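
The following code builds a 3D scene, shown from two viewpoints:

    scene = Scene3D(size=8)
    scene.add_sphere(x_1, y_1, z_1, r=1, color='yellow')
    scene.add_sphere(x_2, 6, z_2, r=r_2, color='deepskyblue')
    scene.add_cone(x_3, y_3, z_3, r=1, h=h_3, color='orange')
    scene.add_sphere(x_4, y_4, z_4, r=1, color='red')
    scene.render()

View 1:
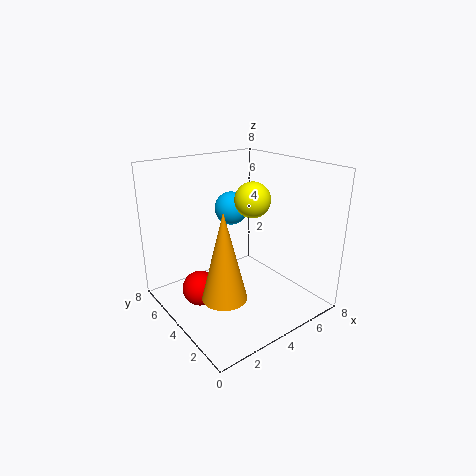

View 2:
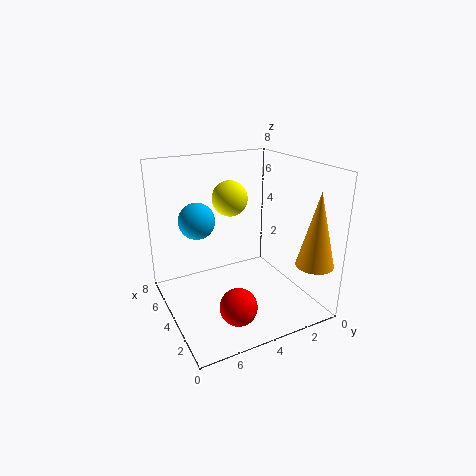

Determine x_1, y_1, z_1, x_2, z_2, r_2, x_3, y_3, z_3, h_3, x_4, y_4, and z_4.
x_1 = 5; y_1 = 4; z_1 = 6; x_2 = 5; z_2 = 5; r_2 = 1; x_3 = 1; y_3 = 1; z_3 = 3; h_3 = 4; x_4 = 2; y_4 = 5; z_4 = 1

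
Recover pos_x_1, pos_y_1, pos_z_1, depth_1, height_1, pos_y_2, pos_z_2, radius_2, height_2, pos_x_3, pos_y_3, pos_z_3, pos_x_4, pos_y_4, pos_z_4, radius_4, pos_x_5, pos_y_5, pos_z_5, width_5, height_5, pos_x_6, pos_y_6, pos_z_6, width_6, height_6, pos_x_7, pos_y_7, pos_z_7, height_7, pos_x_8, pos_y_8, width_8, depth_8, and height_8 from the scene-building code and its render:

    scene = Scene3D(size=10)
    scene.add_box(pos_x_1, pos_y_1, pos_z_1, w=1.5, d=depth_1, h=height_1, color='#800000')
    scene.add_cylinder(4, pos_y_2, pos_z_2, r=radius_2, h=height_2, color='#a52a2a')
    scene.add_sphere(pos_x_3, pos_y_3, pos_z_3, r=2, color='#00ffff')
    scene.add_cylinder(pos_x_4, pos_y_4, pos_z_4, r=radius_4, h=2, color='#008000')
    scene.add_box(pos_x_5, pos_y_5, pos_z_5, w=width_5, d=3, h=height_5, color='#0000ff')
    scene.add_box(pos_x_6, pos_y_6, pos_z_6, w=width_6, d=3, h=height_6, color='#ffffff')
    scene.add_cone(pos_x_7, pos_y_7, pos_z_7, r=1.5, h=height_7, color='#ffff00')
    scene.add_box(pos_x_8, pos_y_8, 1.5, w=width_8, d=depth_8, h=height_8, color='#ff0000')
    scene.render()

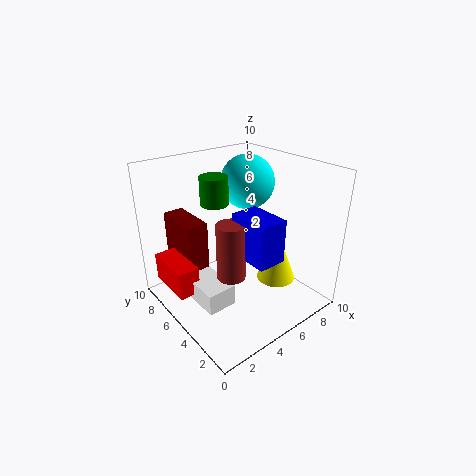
pos_x_1 = 2
pos_y_1 = 6.5
pos_z_1 = 2
depth_1 = 3.5
height_1 = 4
pos_y_2 = 4.5
pos_z_2 = 2.5
radius_2 = 1
height_2 = 4
pos_x_3 = 7.5
pos_y_3 = 7
pos_z_3 = 8
pos_x_4 = 4.5
pos_y_4 = 7
pos_z_4 = 7
radius_4 = 1
pos_x_5 = 4.5
pos_y_5 = 2
pos_z_5 = 4
width_5 = 2
height_5 = 3
pos_x_6 = 1.5
pos_y_6 = 3.5
pos_z_6 = 1
width_6 = 2
height_6 = 1.5
pos_x_7 = 8.5
pos_y_7 = 4.5
pos_z_7 = 0.5
height_7 = 4
pos_x_8 = 0.5
pos_y_8 = 5.5
width_8 = 1.5
depth_8 = 3.5
height_8 = 2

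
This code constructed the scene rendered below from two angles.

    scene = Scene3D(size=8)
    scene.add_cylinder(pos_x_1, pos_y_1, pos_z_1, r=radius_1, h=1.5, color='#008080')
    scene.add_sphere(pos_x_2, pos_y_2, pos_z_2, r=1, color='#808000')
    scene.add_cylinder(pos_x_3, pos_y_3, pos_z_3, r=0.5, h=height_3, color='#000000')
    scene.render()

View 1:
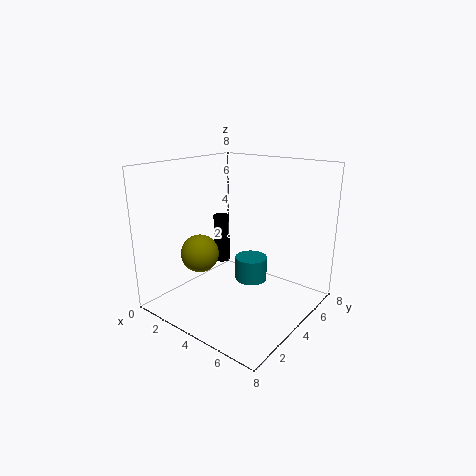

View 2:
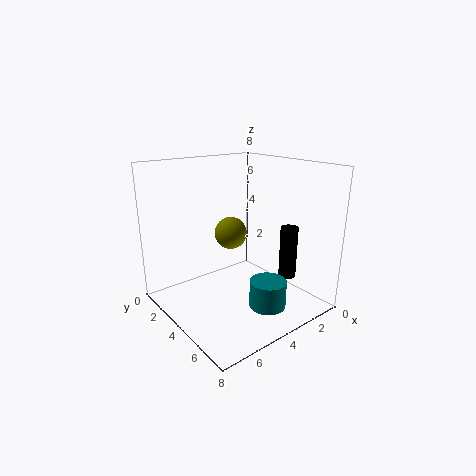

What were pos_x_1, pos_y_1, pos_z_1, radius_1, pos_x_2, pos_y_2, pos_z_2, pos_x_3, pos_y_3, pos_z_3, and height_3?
pos_x_1 = 3.5
pos_y_1 = 6
pos_z_1 = 0.5
radius_1 = 1
pos_x_2 = 3
pos_y_2 = 2
pos_z_2 = 3.5
pos_x_3 = 1.5
pos_y_3 = 5.5
pos_z_3 = 1.5
height_3 = 3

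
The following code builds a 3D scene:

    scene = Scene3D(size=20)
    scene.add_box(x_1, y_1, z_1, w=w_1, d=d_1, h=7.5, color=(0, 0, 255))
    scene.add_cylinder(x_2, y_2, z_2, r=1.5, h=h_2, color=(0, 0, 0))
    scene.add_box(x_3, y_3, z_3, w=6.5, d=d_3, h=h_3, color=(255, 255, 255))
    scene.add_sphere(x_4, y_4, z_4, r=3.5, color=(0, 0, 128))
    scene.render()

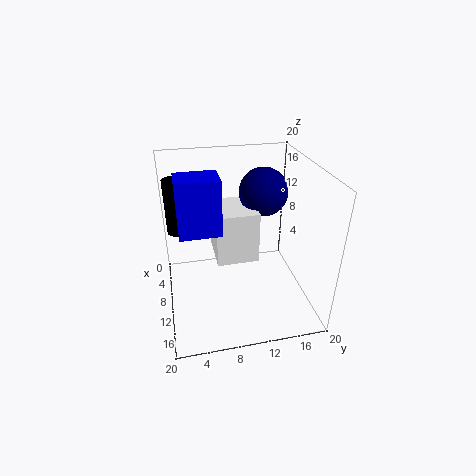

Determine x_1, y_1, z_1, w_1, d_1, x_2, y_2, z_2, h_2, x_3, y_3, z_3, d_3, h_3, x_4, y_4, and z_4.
x_1 = 8.5; y_1 = 2; z_1 = 12; w_1 = 4; d_1 = 5.5; x_2 = 5.5; y_2 = 2; z_2 = 9.5; h_2 = 8; x_3 = 4; y_3 = 7; z_3 = 6; d_3 = 6; h_3 = 7.5; x_4 = 6.5; y_4 = 14.5; z_4 = 15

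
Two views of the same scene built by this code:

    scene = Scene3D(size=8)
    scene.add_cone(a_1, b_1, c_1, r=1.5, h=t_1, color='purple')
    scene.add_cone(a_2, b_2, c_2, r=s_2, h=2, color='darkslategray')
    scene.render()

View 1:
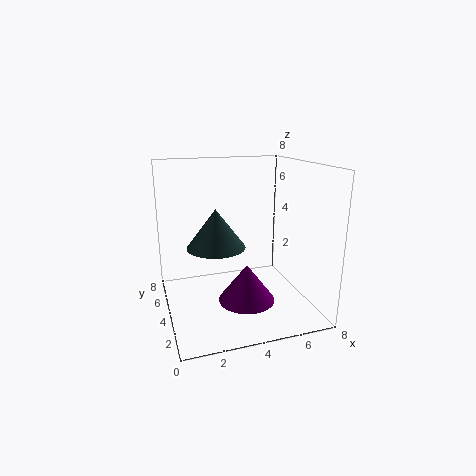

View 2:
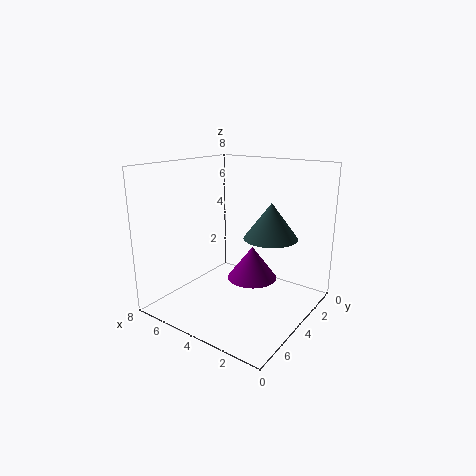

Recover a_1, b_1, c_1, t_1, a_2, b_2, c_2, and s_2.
a_1 = 4
b_1 = 2.5
c_1 = 1
t_1 = 2
a_2 = 2.5
b_2 = 3
c_2 = 4
s_2 = 1.5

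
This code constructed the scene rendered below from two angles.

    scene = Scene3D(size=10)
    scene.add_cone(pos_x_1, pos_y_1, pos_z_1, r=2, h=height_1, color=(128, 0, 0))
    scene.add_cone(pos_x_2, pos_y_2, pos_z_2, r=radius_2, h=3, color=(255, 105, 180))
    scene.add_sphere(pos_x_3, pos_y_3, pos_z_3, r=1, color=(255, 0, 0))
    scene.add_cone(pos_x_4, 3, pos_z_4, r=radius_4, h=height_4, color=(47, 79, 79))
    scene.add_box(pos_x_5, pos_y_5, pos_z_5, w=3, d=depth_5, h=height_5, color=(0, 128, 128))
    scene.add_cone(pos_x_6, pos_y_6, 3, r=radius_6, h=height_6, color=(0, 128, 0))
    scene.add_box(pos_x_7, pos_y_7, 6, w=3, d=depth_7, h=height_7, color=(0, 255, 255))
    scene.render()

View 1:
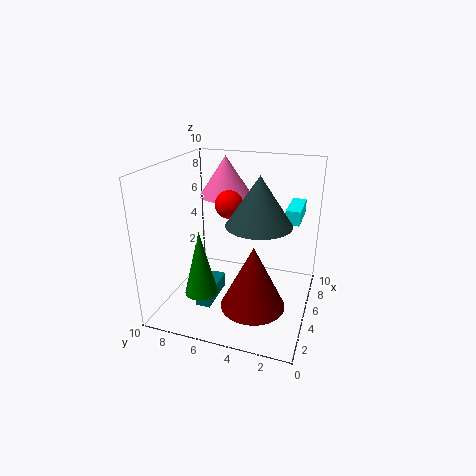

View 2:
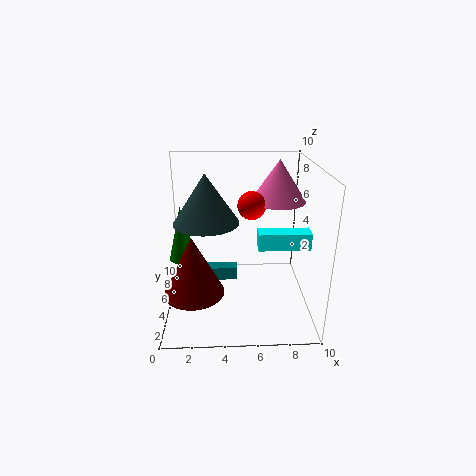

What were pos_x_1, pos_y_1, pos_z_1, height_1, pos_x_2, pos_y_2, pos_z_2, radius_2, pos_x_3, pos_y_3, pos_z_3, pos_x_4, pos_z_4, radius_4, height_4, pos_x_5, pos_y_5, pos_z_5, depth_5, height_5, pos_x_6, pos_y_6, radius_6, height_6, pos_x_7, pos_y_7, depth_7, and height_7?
pos_x_1 = 2
pos_y_1 = 3
pos_z_1 = 2
height_1 = 4
pos_x_2 = 8
pos_y_2 = 7
pos_z_2 = 7
radius_2 = 2
pos_x_3 = 6
pos_y_3 = 6
pos_z_3 = 7
pos_x_4 = 3
pos_z_4 = 7
radius_4 = 2
height_4 = 3
pos_x_5 = 2
pos_y_5 = 6
pos_z_5 = 1
depth_5 = 1
height_5 = 1
pos_x_6 = 1
pos_y_6 = 6
radius_6 = 1
height_6 = 4
pos_x_7 = 6
pos_y_7 = 1
depth_7 = 1
height_7 = 1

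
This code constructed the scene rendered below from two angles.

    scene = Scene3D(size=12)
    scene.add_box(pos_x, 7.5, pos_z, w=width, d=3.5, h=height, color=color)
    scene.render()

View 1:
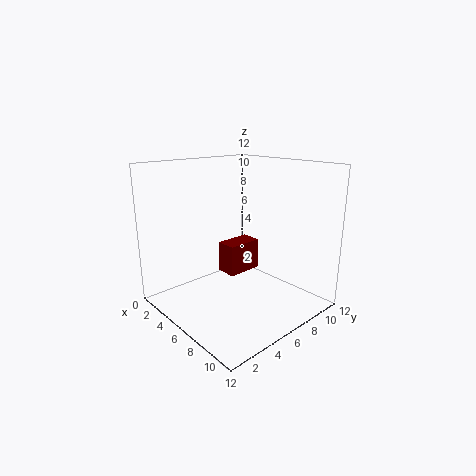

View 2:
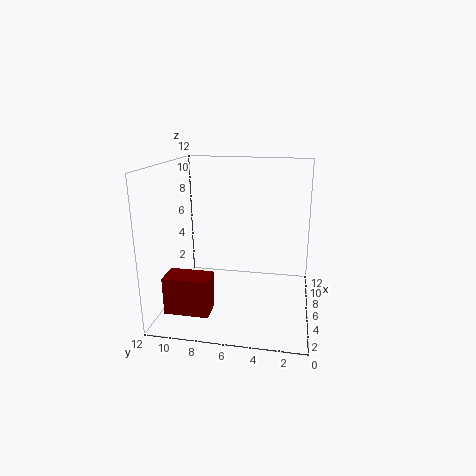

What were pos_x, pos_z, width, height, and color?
pos_x = 1.5, pos_z = 1, width = 2, height = 3, color = 'maroon'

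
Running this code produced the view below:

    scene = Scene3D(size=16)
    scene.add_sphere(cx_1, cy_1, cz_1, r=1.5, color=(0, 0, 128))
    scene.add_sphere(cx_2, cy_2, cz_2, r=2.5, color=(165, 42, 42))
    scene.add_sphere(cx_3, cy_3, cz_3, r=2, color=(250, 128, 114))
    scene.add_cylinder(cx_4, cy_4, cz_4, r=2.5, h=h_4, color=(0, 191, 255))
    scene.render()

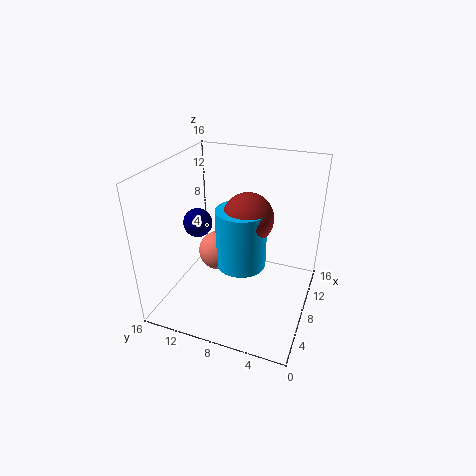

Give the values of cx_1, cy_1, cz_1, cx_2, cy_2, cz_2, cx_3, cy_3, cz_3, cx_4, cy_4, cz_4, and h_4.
cx_1 = 5.5, cy_1 = 11.5, cz_1 = 10.5, cx_2 = 5.5, cy_2 = 6, cz_2 = 12, cx_3 = 5, cy_3 = 9, cz_3 = 8, cx_4 = 5, cy_4 = 6.5, cz_4 = 7, h_4 = 6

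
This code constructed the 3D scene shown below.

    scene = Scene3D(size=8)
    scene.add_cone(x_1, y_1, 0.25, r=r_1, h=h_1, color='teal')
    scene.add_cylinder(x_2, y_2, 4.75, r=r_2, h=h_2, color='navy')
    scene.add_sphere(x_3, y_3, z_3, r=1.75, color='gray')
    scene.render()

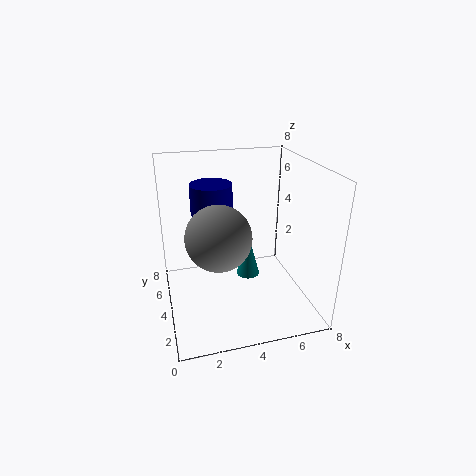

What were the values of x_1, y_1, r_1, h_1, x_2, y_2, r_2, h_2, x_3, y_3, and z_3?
x_1 = 5.25
y_1 = 6
r_1 = 0.75
h_1 = 2.75
x_2 = 3
y_2 = 6.25
r_2 = 1.25
h_2 = 1.75
x_3 = 2.75
y_3 = 3.25
z_3 = 4.5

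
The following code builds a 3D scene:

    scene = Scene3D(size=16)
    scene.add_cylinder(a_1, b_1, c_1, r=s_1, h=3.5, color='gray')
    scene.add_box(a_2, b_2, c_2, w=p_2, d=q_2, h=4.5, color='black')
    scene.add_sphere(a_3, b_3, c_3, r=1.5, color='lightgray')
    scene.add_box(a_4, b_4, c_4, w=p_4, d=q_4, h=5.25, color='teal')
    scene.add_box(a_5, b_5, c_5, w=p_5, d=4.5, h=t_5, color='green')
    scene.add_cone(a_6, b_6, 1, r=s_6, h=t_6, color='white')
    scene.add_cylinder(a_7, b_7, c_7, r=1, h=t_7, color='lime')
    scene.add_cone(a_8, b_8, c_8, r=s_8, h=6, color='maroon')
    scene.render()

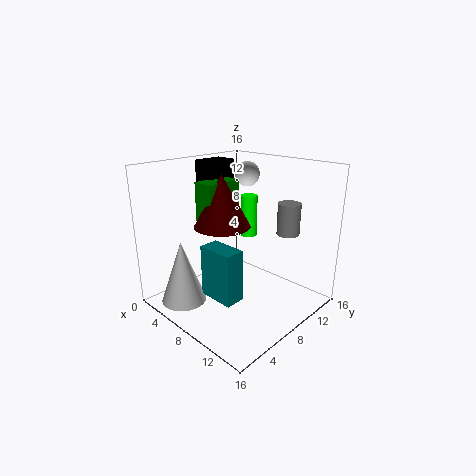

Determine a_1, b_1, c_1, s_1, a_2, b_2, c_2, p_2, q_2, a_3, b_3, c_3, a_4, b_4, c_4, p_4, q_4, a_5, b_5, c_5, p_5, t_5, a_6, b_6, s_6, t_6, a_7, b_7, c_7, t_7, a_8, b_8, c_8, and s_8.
a_1 = 12, b_1 = 11.75, c_1 = 8.5, s_1 = 1.25, a_2 = 0.75, b_2 = 8.25, c_2 = 11.25, p_2 = 2.75, q_2 = 3.75, a_3 = 4.75, b_3 = 13, c_3 = 14, a_4 = 8.5, b_4 = 2.25, c_4 = 3.75, p_4 = 3.75, q_4 = 2, a_5 = 3, b_5 = 6.25, c_5 = 8.75, p_5 = 2.5, t_5 = 5, a_6 = 4.5, b_6 = 2.75, s_6 = 2.5, t_6 = 7, a_7 = 6, b_7 = 12, c_7 = 6.75, t_7 = 5, a_8 = 5.5, b_8 = 8, c_8 = 8.75, s_8 = 3.25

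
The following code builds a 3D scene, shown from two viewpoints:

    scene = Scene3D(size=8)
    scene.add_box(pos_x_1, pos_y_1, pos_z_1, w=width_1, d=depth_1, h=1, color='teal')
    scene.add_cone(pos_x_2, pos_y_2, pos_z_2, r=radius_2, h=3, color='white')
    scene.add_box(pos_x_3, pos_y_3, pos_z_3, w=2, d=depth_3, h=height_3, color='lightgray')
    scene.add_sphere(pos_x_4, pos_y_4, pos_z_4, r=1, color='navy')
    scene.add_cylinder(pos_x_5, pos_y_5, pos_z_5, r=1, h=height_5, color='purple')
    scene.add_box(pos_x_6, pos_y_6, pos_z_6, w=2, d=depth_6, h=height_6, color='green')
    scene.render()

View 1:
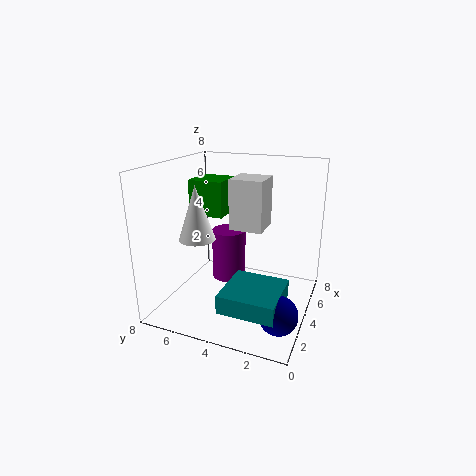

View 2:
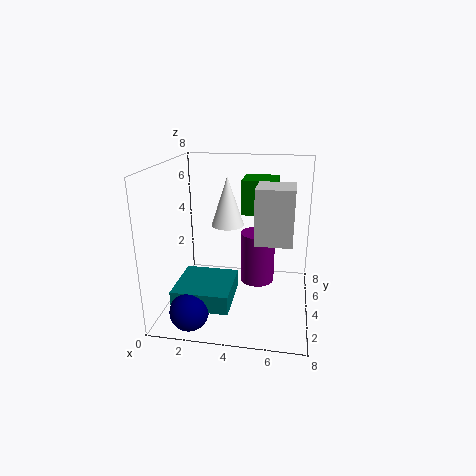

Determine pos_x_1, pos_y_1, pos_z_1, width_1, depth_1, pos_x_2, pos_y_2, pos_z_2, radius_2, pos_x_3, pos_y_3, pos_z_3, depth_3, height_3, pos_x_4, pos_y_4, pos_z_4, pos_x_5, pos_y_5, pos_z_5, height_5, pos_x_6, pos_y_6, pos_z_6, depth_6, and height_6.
pos_x_1 = 1; pos_y_1 = 1; pos_z_1 = 1; width_1 = 3; depth_1 = 3; pos_x_2 = 3; pos_y_2 = 6; pos_z_2 = 4; radius_2 = 1; pos_x_3 = 5; pos_y_3 = 3; pos_z_3 = 4; depth_3 = 2; height_3 = 3; pos_x_4 = 2; pos_y_4 = 1; pos_z_4 = 1; pos_x_5 = 5; pos_y_5 = 5; pos_z_5 = 1; height_5 = 3; pos_x_6 = 4; pos_y_6 = 5; pos_z_6 = 5; depth_6 = 2; height_6 = 2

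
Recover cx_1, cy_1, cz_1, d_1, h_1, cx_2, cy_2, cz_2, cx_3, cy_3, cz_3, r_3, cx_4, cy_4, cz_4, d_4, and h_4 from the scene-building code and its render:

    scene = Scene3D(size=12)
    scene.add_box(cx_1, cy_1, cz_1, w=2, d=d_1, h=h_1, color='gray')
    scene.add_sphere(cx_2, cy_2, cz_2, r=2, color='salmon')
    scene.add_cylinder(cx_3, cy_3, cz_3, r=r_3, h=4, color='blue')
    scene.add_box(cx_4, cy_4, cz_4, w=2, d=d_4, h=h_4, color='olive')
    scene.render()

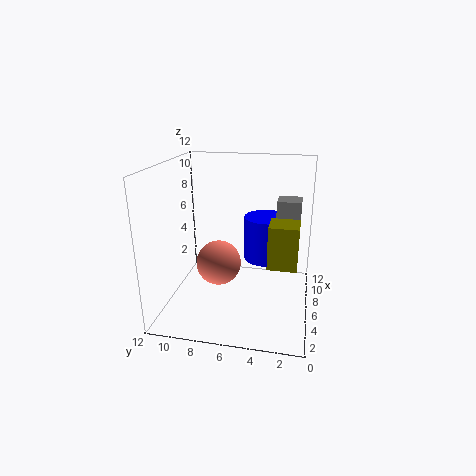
cx_1 = 7, cy_1 = 1, cz_1 = 5, d_1 = 2, h_1 = 4, cx_2 = 7, cy_2 = 8, cz_2 = 3, cx_3 = 9, cy_3 = 4, cz_3 = 3, r_3 = 2, cx_4 = 1, cy_4 = 1, cz_4 = 6, d_4 = 2, h_4 = 3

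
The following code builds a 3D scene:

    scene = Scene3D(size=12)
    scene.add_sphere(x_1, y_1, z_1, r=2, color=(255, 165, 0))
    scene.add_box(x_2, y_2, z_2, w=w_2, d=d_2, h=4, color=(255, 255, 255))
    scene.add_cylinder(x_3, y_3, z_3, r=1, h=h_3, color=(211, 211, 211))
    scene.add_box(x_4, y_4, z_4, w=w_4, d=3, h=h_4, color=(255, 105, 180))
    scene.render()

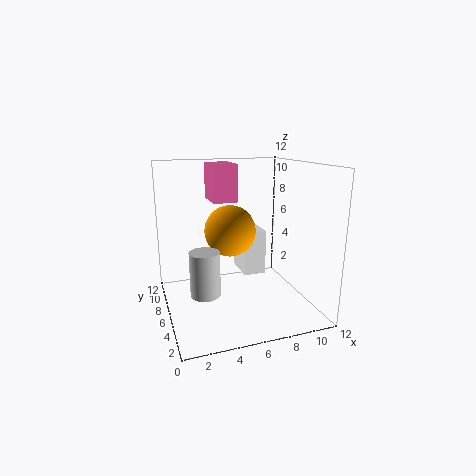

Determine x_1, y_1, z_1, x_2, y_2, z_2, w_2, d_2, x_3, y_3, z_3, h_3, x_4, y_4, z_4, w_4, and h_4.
x_1 = 5
y_1 = 5
z_1 = 7
x_2 = 7
y_2 = 7
z_2 = 2
w_2 = 2
d_2 = 3
x_3 = 2
y_3 = 1
z_3 = 4
h_3 = 3
x_4 = 4
y_4 = 6
z_4 = 9
w_4 = 2
h_4 = 3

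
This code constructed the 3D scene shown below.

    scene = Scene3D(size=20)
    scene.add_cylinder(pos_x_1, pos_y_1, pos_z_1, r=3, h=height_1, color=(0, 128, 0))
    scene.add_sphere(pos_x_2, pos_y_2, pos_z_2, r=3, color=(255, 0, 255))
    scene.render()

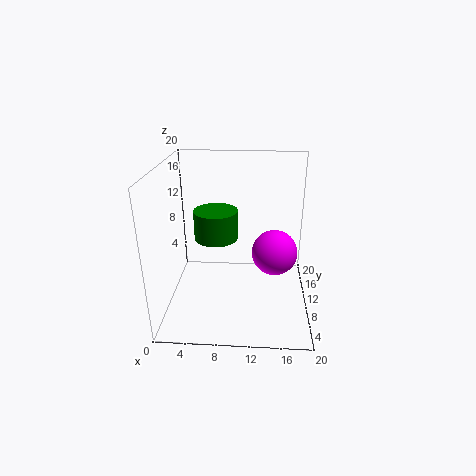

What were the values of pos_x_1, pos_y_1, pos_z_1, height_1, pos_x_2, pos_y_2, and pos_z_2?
pos_x_1 = 7, pos_y_1 = 10, pos_z_1 = 10, height_1 = 4, pos_x_2 = 15, pos_y_2 = 8, pos_z_2 = 9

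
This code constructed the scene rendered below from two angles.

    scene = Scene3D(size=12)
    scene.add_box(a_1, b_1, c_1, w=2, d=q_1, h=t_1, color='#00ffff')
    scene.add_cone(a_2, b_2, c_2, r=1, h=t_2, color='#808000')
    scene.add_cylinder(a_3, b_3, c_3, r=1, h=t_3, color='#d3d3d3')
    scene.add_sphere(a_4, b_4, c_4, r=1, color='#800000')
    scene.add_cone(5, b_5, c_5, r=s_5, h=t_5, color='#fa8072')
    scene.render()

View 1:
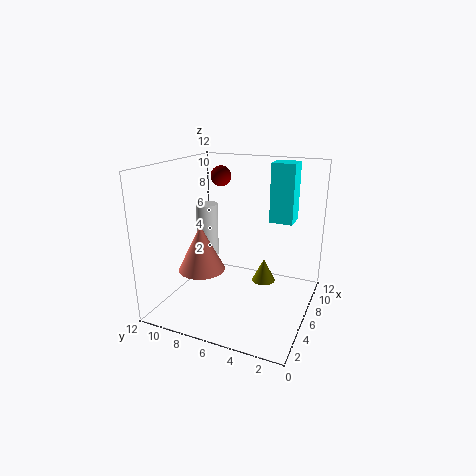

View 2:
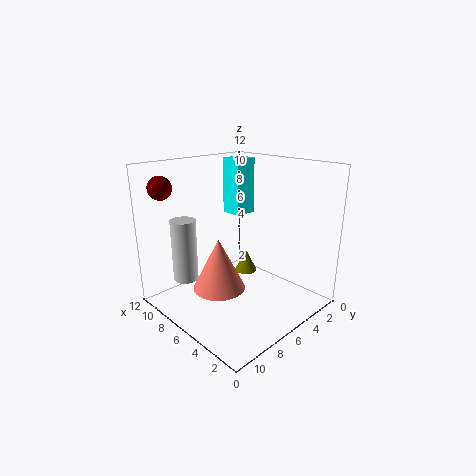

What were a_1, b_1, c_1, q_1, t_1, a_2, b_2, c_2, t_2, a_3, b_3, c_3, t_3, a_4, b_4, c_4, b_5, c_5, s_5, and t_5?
a_1 = 8; b_1 = 2; c_1 = 7; q_1 = 2; t_1 = 5; a_2 = 7; b_2 = 4; c_2 = 2; t_2 = 2; a_3 = 8; b_3 = 10; c_3 = 3; t_3 = 5; a_4 = 11; b_4 = 10; c_4 = 10; b_5 = 9; c_5 = 3; s_5 = 2; t_5 = 4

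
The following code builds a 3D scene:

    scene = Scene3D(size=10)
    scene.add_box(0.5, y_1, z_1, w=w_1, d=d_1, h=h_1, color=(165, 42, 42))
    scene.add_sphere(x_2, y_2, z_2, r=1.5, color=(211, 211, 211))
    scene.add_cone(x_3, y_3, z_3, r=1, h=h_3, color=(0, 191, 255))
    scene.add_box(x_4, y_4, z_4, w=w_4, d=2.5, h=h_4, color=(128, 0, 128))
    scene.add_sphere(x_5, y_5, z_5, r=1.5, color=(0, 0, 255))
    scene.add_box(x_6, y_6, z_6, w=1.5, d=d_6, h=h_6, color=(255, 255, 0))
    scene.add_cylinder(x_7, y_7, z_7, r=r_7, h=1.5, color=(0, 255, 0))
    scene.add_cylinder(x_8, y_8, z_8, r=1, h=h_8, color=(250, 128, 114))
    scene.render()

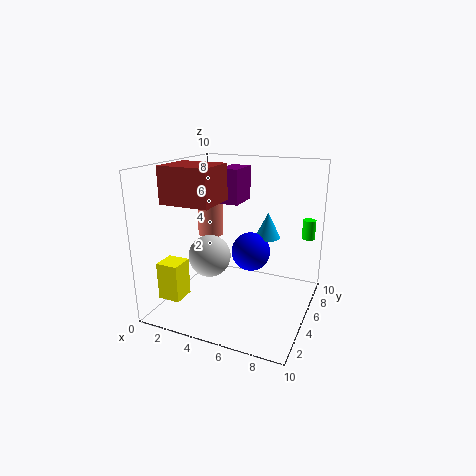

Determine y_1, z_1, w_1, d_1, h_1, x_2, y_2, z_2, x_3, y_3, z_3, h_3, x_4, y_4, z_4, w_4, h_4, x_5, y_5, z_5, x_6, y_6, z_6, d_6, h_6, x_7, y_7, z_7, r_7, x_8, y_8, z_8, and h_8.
y_1 = 2.5
z_1 = 7.5
w_1 = 3.5
d_1 = 3
h_1 = 2.5
x_2 = 3
y_2 = 4.5
z_2 = 3.5
x_3 = 6
y_3 = 8.5
z_3 = 4
h_3 = 2
x_4 = 3
y_4 = 6
z_4 = 7
w_4 = 1.5
h_4 = 2.5
x_5 = 5
y_5 = 7.5
z_5 = 3
x_6 = 1
y_6 = 1
z_6 = 1.5
d_6 = 1.5
h_6 = 2.5
x_7 = 9
y_7 = 9.5
z_7 = 4
r_7 = 0.5
x_8 = 1.5
y_8 = 7.5
z_8 = 4
h_8 = 3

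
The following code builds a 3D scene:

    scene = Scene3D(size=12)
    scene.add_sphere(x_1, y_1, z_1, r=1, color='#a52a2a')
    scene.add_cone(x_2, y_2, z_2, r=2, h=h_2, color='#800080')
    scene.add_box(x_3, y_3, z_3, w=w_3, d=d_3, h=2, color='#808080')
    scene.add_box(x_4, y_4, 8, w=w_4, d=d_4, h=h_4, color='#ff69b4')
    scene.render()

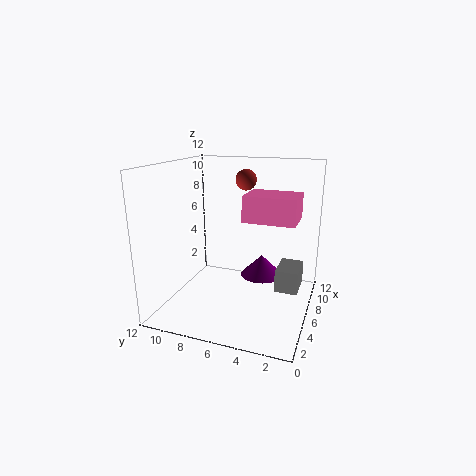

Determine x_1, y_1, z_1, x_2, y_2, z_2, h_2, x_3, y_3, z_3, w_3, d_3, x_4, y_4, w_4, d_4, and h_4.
x_1 = 11
y_1 = 7
z_1 = 10
x_2 = 10
y_2 = 5
z_2 = 1
h_2 = 2
x_3 = 7
y_3 = 1
z_3 = 1
w_3 = 3
d_3 = 2
x_4 = 4
y_4 = 1
w_4 = 3
d_4 = 4
h_4 = 2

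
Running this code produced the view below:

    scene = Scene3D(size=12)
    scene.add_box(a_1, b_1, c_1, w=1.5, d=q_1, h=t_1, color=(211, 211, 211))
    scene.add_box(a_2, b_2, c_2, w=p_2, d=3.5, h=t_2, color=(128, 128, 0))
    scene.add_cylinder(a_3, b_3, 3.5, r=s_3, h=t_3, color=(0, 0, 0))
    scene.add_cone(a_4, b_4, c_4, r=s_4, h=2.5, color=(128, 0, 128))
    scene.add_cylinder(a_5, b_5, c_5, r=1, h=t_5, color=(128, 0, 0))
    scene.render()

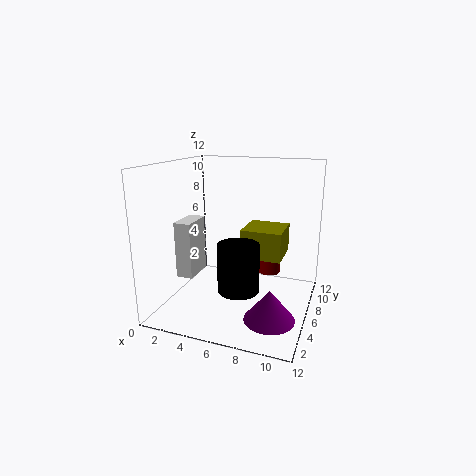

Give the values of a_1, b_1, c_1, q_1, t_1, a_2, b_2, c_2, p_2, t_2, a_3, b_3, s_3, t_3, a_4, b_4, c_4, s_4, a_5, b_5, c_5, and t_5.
a_1 = 0.5
b_1 = 5
c_1 = 2
q_1 = 3
t_1 = 5
a_2 = 6
b_2 = 6.5
c_2 = 4
p_2 = 3.5
t_2 = 2.5
a_3 = 7.5
b_3 = 2
s_3 = 1.5
t_3 = 3.5
a_4 = 9.5
b_4 = 3.5
c_4 = 0.5
s_4 = 2
a_5 = 8
b_5 = 9
c_5 = 2
t_5 = 2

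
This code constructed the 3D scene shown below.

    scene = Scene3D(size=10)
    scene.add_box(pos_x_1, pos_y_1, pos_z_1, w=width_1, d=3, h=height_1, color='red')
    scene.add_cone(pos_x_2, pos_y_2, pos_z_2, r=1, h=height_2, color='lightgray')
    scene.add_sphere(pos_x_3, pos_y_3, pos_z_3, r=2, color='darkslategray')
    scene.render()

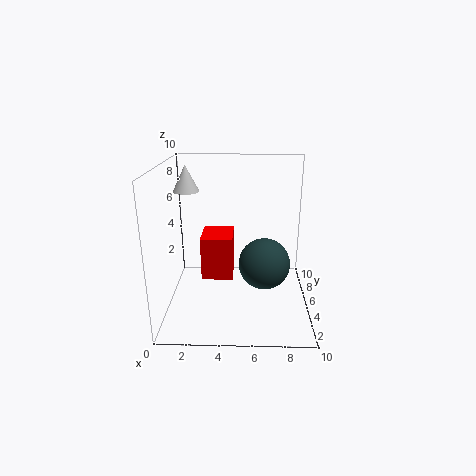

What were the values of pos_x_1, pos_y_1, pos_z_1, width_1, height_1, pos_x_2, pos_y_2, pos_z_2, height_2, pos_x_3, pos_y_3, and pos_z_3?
pos_x_1 = 2; pos_y_1 = 7; pos_z_1 = 0.5; width_1 = 2.5; height_1 = 3.5; pos_x_2 = 1; pos_y_2 = 8; pos_z_2 = 7.5; height_2 = 2; pos_x_3 = 7; pos_y_3 = 7; pos_z_3 = 2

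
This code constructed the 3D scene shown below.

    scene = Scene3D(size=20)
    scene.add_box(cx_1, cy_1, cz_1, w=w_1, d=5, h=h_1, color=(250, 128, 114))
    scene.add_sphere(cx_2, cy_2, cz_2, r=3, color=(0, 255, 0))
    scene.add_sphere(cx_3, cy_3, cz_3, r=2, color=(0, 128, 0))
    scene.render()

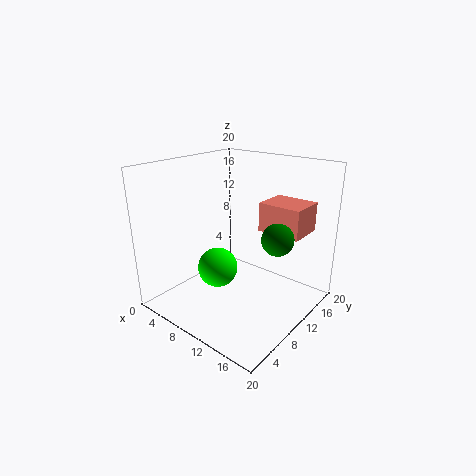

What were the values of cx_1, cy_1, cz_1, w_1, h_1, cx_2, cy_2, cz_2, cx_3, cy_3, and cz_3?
cx_1 = 12; cy_1 = 12; cz_1 = 11; w_1 = 6; h_1 = 4; cx_2 = 6; cy_2 = 10; cz_2 = 4; cx_3 = 17; cy_3 = 9; cz_3 = 12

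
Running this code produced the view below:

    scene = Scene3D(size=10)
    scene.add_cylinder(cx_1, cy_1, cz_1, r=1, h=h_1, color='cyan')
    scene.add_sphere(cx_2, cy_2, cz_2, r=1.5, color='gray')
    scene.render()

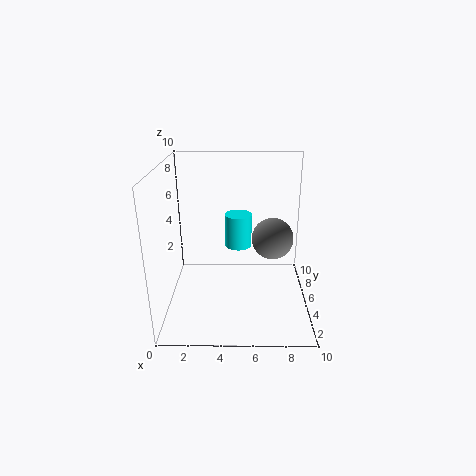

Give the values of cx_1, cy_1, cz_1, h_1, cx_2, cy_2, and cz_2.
cx_1 = 5
cy_1 = 7
cz_1 = 3.5
h_1 = 2.5
cx_2 = 7.5
cy_2 = 6
cz_2 = 4.5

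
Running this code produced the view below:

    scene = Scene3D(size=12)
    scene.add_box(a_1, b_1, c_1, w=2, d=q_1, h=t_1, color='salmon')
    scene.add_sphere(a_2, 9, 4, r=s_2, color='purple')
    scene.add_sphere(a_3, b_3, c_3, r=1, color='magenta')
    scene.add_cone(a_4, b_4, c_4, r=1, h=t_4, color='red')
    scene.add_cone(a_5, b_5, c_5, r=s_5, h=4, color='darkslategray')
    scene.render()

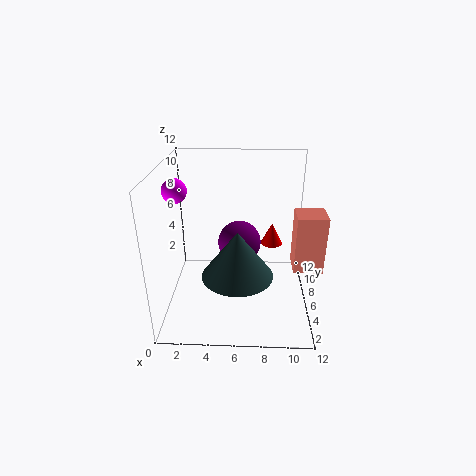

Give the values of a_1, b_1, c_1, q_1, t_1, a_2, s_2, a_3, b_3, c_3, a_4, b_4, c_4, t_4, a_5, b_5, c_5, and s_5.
a_1 = 10
b_1 = 1
c_1 = 6
q_1 = 2
t_1 = 4
a_2 = 6
s_2 = 2
a_3 = 1
b_3 = 6
c_3 = 10
a_4 = 9
b_4 = 9
c_4 = 4
t_4 = 2
a_5 = 6
b_5 = 5
c_5 = 3
s_5 = 3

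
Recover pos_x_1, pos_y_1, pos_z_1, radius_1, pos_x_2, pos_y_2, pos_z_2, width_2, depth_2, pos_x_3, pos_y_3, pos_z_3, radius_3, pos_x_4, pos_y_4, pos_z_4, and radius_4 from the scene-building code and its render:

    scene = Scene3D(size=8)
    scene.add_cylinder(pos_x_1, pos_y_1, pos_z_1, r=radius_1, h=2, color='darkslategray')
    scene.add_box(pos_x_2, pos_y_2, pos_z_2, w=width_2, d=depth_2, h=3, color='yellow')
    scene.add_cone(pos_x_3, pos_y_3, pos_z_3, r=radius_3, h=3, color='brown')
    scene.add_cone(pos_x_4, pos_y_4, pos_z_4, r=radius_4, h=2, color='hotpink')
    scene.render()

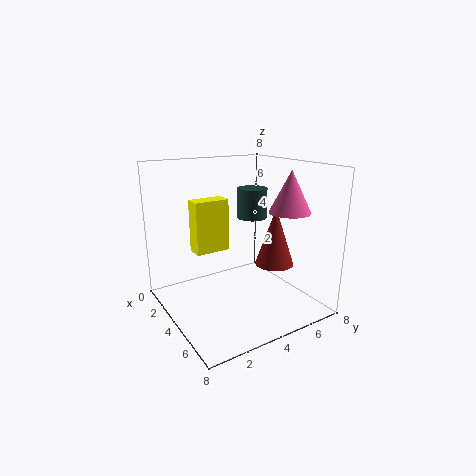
pos_x_1 = 1; pos_y_1 = 7; pos_z_1 = 4; radius_1 = 1; pos_x_2 = 2; pos_y_2 = 2; pos_z_2 = 3; width_2 = 1; depth_2 = 2; pos_x_3 = 6; pos_y_3 = 5; pos_z_3 = 3; radius_3 = 1; pos_x_4 = 7; pos_y_4 = 5; pos_z_4 = 6; radius_4 = 1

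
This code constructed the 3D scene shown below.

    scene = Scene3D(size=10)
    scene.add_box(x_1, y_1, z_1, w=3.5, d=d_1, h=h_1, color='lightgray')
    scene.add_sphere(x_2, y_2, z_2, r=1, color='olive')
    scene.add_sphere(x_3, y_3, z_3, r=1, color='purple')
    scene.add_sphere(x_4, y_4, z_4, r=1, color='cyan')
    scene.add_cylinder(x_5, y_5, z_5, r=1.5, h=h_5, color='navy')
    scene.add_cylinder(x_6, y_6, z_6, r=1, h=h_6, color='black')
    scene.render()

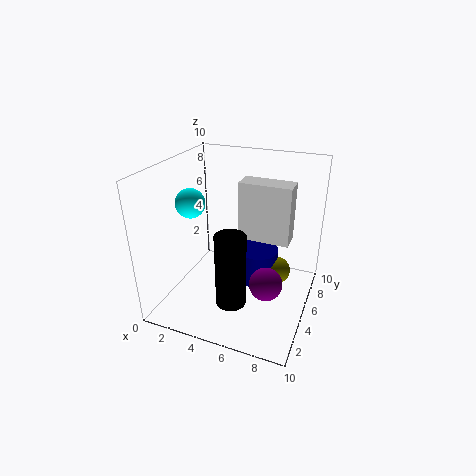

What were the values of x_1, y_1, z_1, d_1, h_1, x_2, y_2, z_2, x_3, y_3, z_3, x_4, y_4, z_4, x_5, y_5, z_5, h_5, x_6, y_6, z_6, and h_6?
x_1 = 5
y_1 = 5
z_1 = 5
d_1 = 1.5
h_1 = 4
x_2 = 7.5
y_2 = 6.5
z_2 = 2
x_3 = 8
y_3 = 2
z_3 = 4
x_4 = 2
y_4 = 4
z_4 = 7.5
x_5 = 6
y_5 = 6.5
z_5 = 1
h_5 = 2.5
x_6 = 5.5
y_6 = 2.5
z_6 = 1.5
h_6 = 5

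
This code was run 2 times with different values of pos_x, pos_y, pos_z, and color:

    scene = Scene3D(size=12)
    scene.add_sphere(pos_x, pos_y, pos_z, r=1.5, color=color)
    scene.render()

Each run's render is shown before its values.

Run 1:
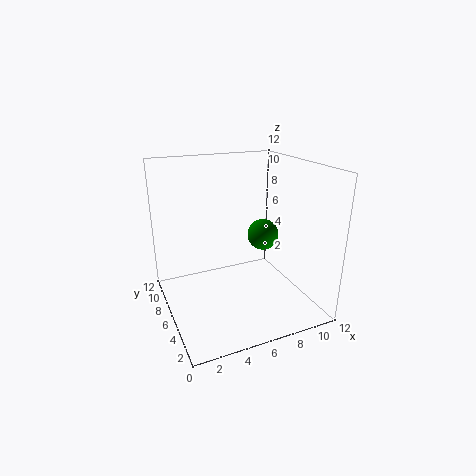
pos_x = 10; pos_y = 9; pos_z = 4.5; color = 'green'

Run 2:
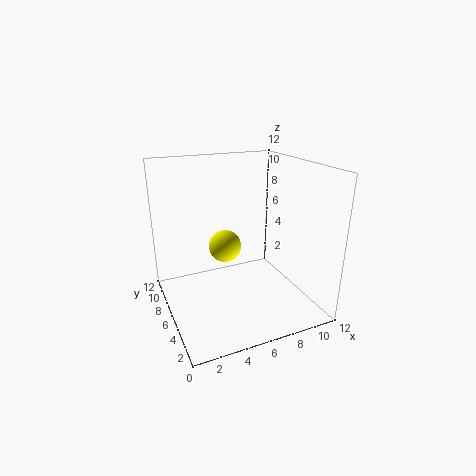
pos_x = 6; pos_y = 9; pos_z = 4; color = 'yellow'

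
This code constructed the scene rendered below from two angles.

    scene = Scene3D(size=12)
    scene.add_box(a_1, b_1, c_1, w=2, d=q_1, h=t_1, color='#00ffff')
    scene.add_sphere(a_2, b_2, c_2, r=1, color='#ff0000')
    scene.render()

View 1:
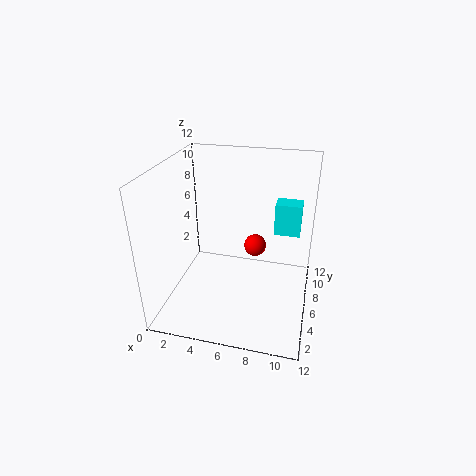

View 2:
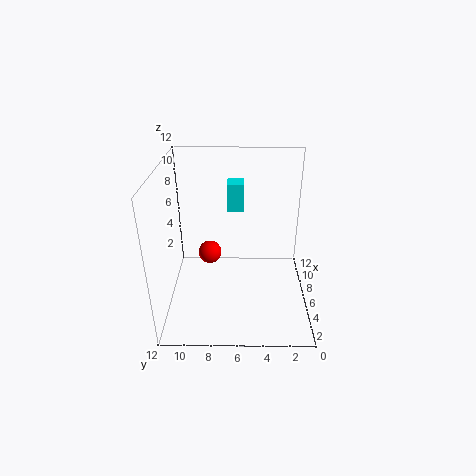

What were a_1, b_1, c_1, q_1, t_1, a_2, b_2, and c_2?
a_1 = 9, b_1 = 5.5, c_1 = 7, q_1 = 1.5, t_1 = 2.5, a_2 = 7, b_2 = 8.5, c_2 = 4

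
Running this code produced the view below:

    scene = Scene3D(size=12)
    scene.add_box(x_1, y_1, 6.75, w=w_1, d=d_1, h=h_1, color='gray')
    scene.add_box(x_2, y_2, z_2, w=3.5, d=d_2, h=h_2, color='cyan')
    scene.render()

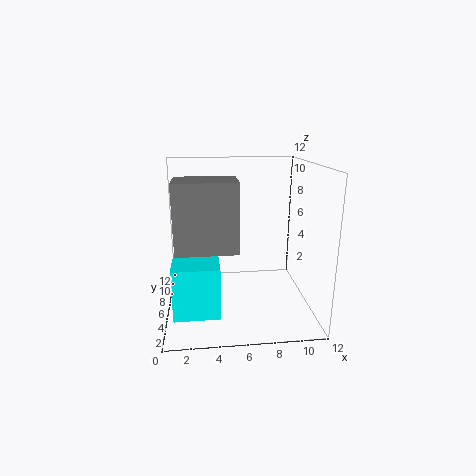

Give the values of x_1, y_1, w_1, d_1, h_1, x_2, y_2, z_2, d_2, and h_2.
x_1 = 1.25, y_1 = 0.5, w_1 = 4.25, d_1 = 3, h_1 = 4.75, x_2 = 0.75, y_2 = 1.5, z_2 = 1.25, d_2 = 4, h_2 = 4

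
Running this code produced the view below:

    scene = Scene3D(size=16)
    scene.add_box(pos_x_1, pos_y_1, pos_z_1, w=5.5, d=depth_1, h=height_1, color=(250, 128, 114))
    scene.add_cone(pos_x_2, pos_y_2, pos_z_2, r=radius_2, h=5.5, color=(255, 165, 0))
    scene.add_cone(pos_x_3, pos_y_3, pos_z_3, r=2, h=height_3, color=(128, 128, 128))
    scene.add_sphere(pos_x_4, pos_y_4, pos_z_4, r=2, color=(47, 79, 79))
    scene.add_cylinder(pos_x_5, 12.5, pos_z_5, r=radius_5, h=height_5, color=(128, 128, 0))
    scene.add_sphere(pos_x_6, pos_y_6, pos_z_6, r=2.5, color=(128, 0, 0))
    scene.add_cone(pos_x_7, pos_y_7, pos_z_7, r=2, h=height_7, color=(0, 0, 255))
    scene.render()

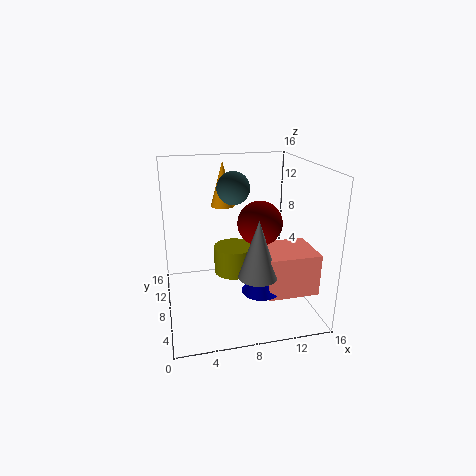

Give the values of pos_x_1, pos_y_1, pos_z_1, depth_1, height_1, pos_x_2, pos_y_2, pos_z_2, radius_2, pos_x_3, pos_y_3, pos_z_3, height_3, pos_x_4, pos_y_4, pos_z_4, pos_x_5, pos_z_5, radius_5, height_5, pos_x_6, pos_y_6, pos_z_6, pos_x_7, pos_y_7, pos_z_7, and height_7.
pos_x_1 = 10; pos_y_1 = 2.5; pos_z_1 = 3; depth_1 = 5; height_1 = 4.5; pos_x_2 = 7.5; pos_y_2 = 14; pos_z_2 = 10; radius_2 = 1.5; pos_x_3 = 9; pos_y_3 = 3.5; pos_z_3 = 5.5; height_3 = 6; pos_x_4 = 8.5; pos_y_4 = 12.5; pos_z_4 = 12.5; pos_x_5 = 8.5; pos_z_5 = 1.5; radius_5 = 2.5; height_5 = 3.5; pos_x_6 = 10.5; pos_y_6 = 8; pos_z_6 = 9.5; pos_x_7 = 9.5; pos_y_7 = 4; pos_z_7 = 3.5; height_7 = 2.5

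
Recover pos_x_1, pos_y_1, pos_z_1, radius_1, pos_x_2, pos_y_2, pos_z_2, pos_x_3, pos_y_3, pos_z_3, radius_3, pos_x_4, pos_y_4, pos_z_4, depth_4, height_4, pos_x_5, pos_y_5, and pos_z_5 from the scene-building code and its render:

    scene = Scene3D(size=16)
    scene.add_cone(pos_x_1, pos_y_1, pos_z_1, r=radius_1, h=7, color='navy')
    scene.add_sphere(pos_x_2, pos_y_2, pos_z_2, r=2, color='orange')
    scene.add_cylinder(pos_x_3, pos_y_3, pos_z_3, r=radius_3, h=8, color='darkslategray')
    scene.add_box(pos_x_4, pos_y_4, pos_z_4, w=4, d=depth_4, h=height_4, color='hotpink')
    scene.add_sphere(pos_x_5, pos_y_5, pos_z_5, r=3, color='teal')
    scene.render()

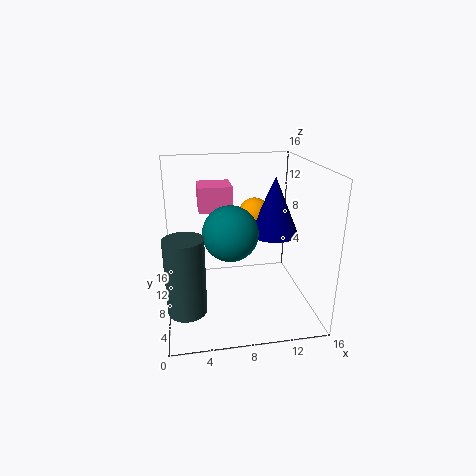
pos_x_1 = 13
pos_y_1 = 11
pos_z_1 = 7
radius_1 = 3
pos_x_2 = 11
pos_y_2 = 13
pos_z_2 = 9
pos_x_3 = 2
pos_y_3 = 4
pos_z_3 = 2
radius_3 = 2
pos_x_4 = 4
pos_y_4 = 11
pos_z_4 = 10
depth_4 = 4
height_4 = 3
pos_x_5 = 7
pos_y_5 = 7
pos_z_5 = 9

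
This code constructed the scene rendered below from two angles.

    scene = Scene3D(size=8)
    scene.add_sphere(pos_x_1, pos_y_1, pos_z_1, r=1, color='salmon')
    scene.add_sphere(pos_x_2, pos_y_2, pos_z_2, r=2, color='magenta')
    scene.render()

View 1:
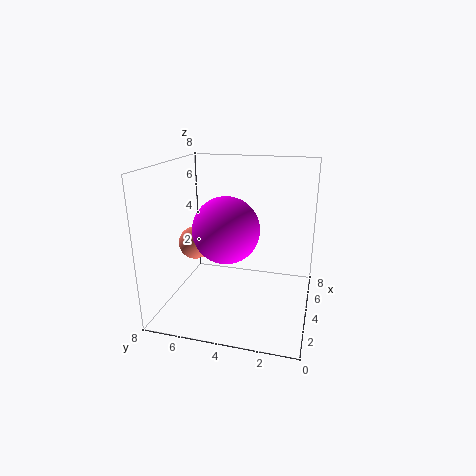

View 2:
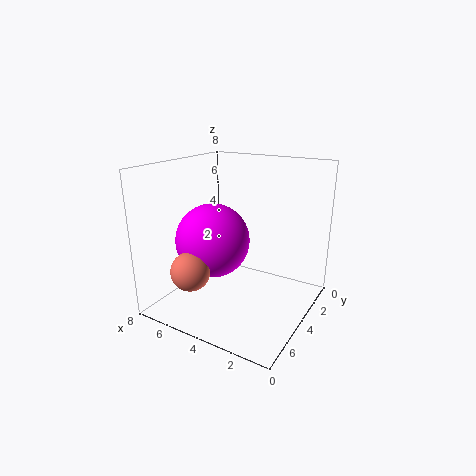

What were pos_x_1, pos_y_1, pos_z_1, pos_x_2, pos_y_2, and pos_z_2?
pos_x_1 = 5, pos_y_1 = 7, pos_z_1 = 3, pos_x_2 = 5, pos_y_2 = 5, pos_z_2 = 4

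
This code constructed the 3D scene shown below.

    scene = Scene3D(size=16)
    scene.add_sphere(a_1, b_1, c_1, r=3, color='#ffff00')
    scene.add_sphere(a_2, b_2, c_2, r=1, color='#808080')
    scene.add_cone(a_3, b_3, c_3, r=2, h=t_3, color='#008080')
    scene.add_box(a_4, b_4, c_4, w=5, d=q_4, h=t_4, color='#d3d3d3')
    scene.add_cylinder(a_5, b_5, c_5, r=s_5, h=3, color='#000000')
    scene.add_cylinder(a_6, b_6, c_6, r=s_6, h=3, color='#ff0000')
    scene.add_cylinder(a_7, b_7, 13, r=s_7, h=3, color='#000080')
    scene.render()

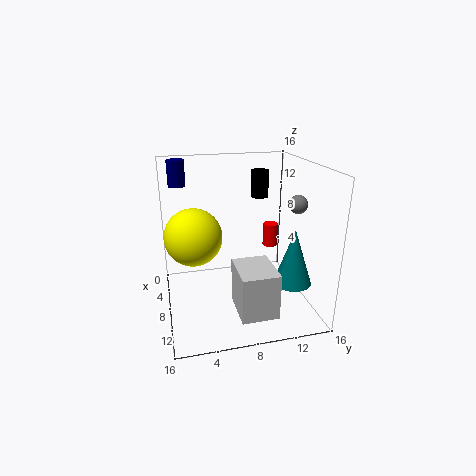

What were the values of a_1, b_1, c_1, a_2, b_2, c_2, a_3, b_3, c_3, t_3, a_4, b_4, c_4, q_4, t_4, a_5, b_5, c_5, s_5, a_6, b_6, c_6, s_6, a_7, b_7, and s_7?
a_1 = 9
b_1 = 3
c_1 = 9
a_2 = 10
b_2 = 14
c_2 = 12
a_3 = 12
b_3 = 13
c_3 = 4
t_3 = 6
a_4 = 9
b_4 = 7
c_4 = 1
q_4 = 4
t_4 = 5
a_5 = 6
b_5 = 11
c_5 = 12
s_5 = 1
a_6 = 2
b_6 = 14
c_6 = 4
s_6 = 1
a_7 = 3
b_7 = 2
s_7 = 1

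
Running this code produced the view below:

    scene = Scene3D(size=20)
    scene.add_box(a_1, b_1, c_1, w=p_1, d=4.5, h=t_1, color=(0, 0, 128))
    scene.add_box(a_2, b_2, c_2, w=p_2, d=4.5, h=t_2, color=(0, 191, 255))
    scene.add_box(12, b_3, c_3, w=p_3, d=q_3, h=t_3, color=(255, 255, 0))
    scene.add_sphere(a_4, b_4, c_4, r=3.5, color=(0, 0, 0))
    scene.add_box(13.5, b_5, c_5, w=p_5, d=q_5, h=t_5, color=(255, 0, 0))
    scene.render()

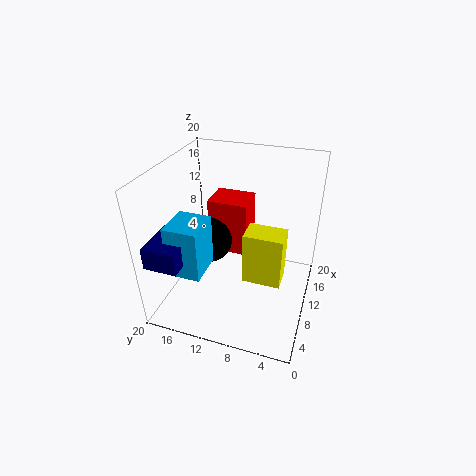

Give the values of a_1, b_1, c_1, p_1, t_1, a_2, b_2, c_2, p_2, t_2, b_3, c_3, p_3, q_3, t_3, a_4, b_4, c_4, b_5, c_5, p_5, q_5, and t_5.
a_1 = 1
b_1 = 15
c_1 = 9
p_1 = 6
t_1 = 3
a_2 = 3
b_2 = 13
c_2 = 7
p_2 = 5
t_2 = 7
b_3 = 4
c_3 = 0.5
p_3 = 4
q_3 = 6
t_3 = 8.5
a_4 = 12.5
b_4 = 15.5
c_4 = 7
b_5 = 10
c_5 = 4.5
p_5 = 5
q_5 = 6
t_5 = 8.5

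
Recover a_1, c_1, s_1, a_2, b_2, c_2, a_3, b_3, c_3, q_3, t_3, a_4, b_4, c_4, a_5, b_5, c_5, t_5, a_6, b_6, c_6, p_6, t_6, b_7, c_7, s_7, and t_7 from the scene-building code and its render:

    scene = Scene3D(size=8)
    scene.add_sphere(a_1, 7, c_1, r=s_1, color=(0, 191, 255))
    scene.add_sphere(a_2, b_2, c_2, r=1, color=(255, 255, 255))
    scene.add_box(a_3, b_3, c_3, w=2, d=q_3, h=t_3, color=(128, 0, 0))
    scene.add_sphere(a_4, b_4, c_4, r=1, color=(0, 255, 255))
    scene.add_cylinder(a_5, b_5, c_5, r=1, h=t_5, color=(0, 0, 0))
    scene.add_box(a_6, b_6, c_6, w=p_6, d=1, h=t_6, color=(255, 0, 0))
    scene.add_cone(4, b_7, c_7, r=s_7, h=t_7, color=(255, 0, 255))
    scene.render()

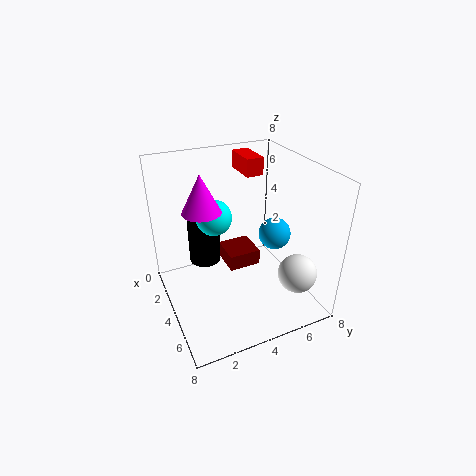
a_1 = 3; c_1 = 3; s_1 = 1; a_2 = 7; b_2 = 6; c_2 = 3; a_3 = 1; b_3 = 4; c_3 = 1; q_3 = 2; t_3 = 1; a_4 = 3; b_4 = 3; c_4 = 5; a_5 = 1; b_5 = 3; c_5 = 1; t_5 = 3; a_6 = 1; b_6 = 5; c_6 = 7; p_6 = 2; t_6 = 1; b_7 = 2; c_7 = 6; s_7 = 1; t_7 = 2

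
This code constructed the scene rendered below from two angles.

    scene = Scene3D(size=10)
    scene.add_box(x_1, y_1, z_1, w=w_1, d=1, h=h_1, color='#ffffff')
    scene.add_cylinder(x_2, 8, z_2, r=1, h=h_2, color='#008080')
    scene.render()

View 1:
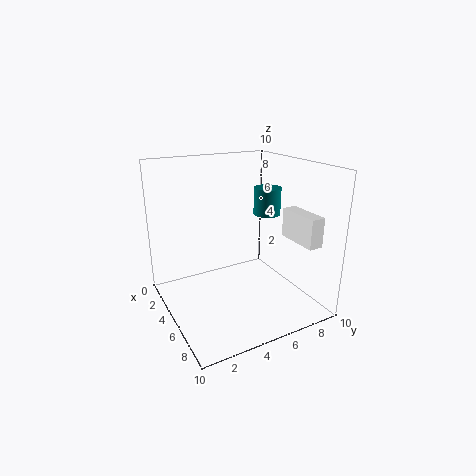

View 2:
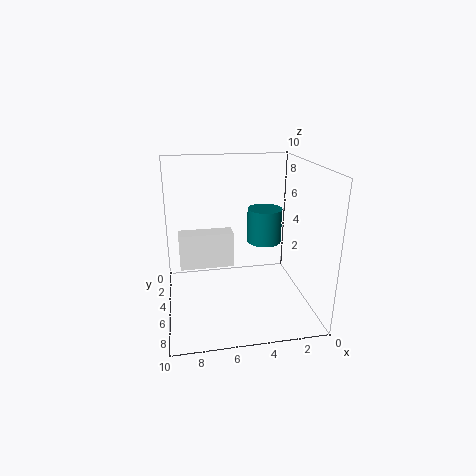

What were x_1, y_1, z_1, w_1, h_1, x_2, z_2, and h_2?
x_1 = 6; y_1 = 8; z_1 = 5; w_1 = 3; h_1 = 2; x_2 = 4; z_2 = 6; h_2 = 2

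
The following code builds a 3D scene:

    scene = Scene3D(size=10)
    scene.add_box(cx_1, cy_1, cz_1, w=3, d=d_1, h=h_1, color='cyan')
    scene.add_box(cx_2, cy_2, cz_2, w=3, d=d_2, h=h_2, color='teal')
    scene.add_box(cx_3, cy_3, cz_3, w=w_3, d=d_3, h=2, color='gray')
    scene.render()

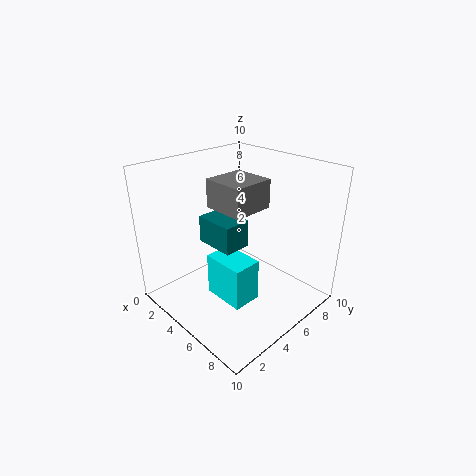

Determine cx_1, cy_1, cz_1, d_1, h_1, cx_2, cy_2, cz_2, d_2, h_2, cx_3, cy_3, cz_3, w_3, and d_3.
cx_1 = 4, cy_1 = 3, cz_1 = 1, d_1 = 2, h_1 = 3, cx_2 = 2, cy_2 = 4, cz_2 = 4, d_2 = 2, h_2 = 2, cx_3 = 3, cy_3 = 4, cz_3 = 7, w_3 = 3, d_3 = 3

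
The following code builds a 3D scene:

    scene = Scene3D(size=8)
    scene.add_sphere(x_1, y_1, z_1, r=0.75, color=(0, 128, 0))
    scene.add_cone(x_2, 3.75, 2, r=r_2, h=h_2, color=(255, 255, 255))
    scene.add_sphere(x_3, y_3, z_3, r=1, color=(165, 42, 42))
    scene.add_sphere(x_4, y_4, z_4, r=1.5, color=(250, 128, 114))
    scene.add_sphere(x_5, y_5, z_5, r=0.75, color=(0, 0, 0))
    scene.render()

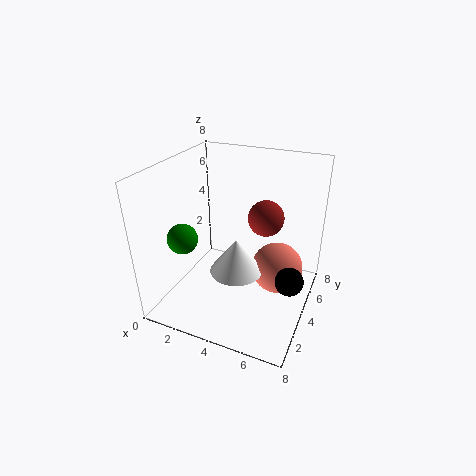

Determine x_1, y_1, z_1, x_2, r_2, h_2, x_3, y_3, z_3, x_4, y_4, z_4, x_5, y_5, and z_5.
x_1 = 2.25
y_1 = 1.25
z_1 = 5
x_2 = 4
r_2 = 1.5
h_2 = 2
x_3 = 5.25
y_3 = 5
z_3 = 5
x_4 = 6
y_4 = 5.25
z_4 = 1.75
x_5 = 7.25
y_5 = 3.25
z_5 = 2.5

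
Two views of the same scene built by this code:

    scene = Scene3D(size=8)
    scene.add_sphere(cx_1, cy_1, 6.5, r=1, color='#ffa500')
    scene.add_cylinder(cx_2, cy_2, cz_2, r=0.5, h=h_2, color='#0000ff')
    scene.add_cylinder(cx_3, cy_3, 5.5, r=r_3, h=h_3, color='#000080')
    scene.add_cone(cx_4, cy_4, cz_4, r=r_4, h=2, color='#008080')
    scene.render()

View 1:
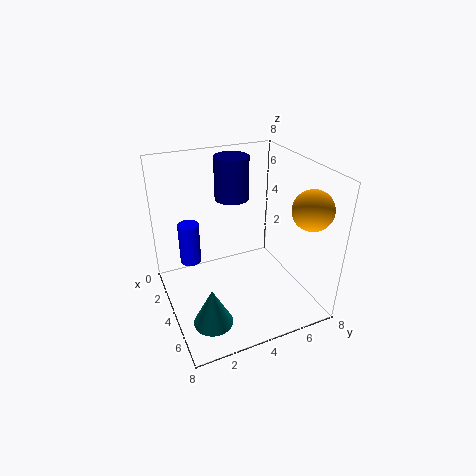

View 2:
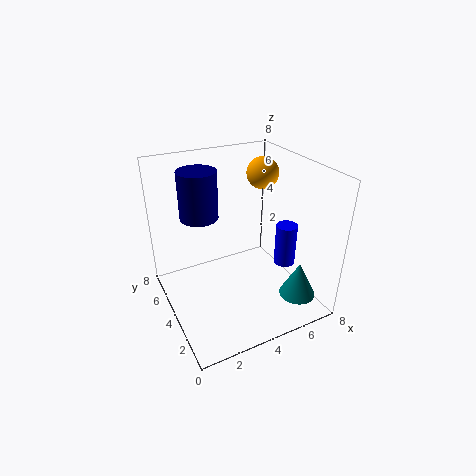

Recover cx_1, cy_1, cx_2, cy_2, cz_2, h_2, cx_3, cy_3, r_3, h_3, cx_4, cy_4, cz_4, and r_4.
cx_1 = 7; cy_1 = 6.5; cx_2 = 5; cy_2 = 1; cz_2 = 4; h_2 = 2; cx_3 = 2; cy_3 = 4.5; r_3 = 1; h_3 = 2.5; cx_4 = 6.5; cy_4 = 1.5; cz_4 = 1; r_4 = 1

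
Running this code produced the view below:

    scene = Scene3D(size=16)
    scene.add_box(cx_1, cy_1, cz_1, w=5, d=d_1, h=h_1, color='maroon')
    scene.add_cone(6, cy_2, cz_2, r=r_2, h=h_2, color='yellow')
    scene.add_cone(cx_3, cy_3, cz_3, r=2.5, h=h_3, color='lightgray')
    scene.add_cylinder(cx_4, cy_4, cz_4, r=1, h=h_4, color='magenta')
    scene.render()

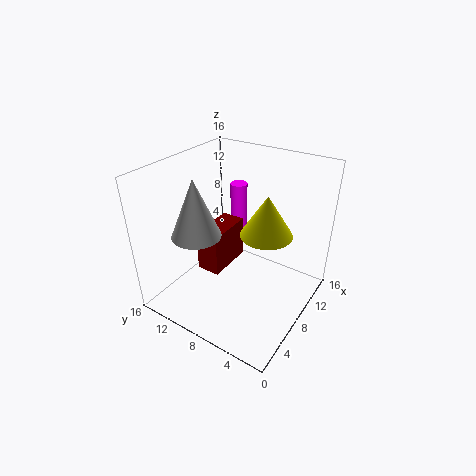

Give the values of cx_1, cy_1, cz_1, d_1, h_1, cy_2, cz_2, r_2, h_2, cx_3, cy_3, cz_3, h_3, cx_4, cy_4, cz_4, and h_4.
cx_1 = 4
cy_1 = 8
cz_1 = 5.5
d_1 = 2.5
h_1 = 4.5
cy_2 = 3.5
cz_2 = 11
r_2 = 2.5
h_2 = 4
cx_3 = 3.5
cy_3 = 10
cz_3 = 10
h_3 = 6
cx_4 = 12
cy_4 = 10.5
cz_4 = 7
h_4 = 5.5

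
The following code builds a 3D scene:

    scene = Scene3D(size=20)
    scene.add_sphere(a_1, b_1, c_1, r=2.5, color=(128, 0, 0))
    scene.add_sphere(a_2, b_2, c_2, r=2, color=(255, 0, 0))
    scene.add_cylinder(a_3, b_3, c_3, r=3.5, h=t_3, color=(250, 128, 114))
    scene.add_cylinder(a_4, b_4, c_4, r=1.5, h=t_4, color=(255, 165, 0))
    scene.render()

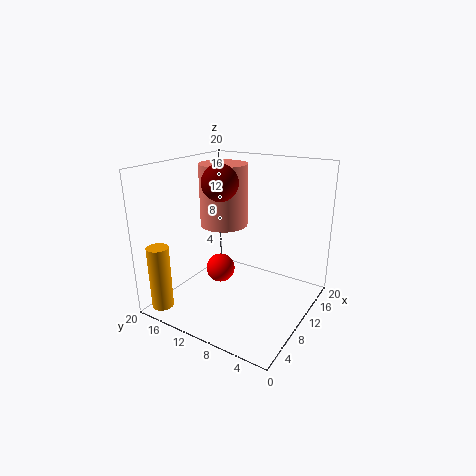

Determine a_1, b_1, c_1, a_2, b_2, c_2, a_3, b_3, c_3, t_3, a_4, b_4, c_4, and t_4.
a_1 = 9.5, b_1 = 12.5, c_1 = 17.5, a_2 = 8.5, b_2 = 12, c_2 = 5.5, a_3 = 12.5, b_3 = 14, c_3 = 10.5, t_3 = 9, a_4 = 2.5, b_4 = 18, c_4 = 0.5, t_4 = 9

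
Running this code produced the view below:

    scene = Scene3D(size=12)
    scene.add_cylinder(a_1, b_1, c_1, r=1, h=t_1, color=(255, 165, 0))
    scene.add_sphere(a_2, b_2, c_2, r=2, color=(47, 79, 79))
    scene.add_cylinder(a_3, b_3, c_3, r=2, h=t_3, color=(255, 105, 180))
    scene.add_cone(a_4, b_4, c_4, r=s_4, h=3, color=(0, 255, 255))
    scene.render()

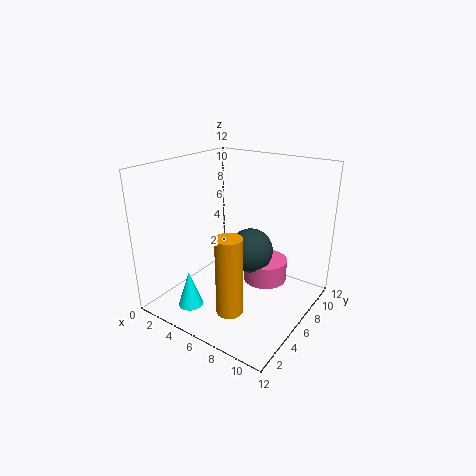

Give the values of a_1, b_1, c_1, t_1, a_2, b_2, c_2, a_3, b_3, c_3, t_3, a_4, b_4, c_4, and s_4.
a_1 = 8; b_1 = 2; c_1 = 2; t_1 = 6; a_2 = 6; b_2 = 8; c_2 = 4; a_3 = 7; b_3 = 9; c_3 = 1; t_3 = 2; a_4 = 4; b_4 = 2; c_4 = 1; s_4 = 1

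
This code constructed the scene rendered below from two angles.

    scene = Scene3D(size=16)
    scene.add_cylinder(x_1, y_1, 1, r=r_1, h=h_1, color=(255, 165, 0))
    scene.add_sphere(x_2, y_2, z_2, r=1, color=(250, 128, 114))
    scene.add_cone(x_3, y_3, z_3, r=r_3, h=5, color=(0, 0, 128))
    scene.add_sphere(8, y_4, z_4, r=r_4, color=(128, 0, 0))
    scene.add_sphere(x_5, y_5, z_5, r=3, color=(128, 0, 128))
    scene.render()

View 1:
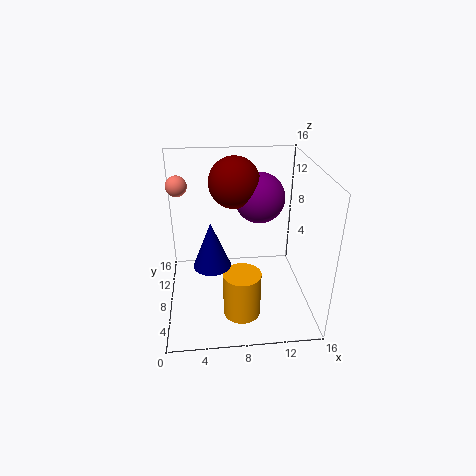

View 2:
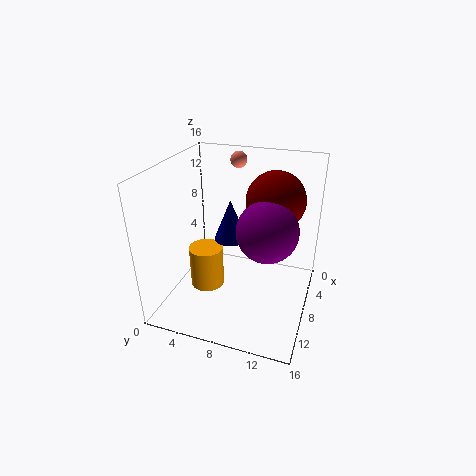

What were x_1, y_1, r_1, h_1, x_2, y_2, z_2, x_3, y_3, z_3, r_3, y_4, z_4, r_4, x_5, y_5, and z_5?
x_1 = 8; y_1 = 4; r_1 = 2; h_1 = 5; x_2 = 2; y_2 = 6; z_2 = 15; x_3 = 5; y_3 = 6; z_3 = 6; r_3 = 2; y_4 = 12; z_4 = 13; r_4 = 3; x_5 = 11; y_5 = 12; z_5 = 11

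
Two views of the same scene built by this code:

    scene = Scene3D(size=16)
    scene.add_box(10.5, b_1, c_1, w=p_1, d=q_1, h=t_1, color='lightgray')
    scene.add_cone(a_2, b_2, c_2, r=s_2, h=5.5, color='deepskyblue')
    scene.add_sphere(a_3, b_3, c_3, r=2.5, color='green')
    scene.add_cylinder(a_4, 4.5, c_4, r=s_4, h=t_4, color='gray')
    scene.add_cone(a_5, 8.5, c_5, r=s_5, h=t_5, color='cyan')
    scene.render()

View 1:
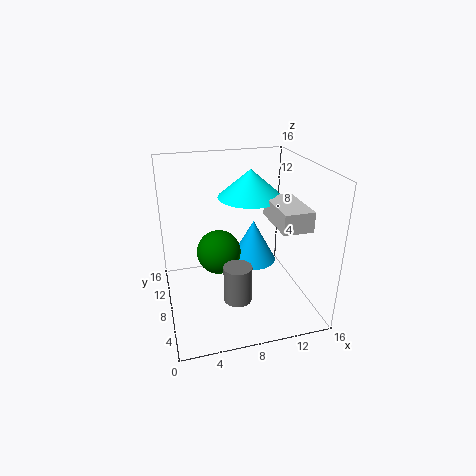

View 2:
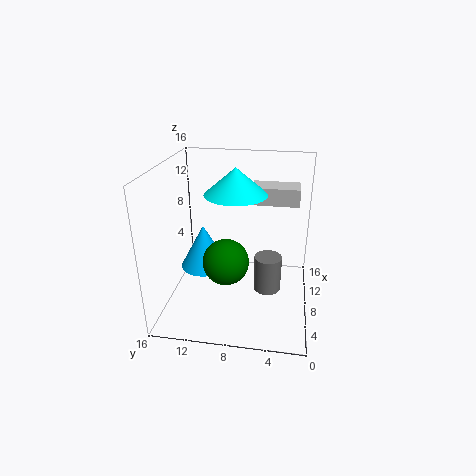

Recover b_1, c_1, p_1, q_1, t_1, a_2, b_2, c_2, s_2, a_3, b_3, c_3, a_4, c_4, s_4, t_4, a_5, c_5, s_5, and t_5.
b_1 = 1.5; c_1 = 11; p_1 = 3; q_1 = 5.5; t_1 = 2; a_2 = 11.5; b_2 = 13; c_2 = 2; s_2 = 3; a_3 = 6; b_3 = 9; c_3 = 6; a_4 = 7; c_4 = 2.5; s_4 = 1.5; t_4 = 4; a_5 = 9.5; c_5 = 12.5; s_5 = 3.5; t_5 = 3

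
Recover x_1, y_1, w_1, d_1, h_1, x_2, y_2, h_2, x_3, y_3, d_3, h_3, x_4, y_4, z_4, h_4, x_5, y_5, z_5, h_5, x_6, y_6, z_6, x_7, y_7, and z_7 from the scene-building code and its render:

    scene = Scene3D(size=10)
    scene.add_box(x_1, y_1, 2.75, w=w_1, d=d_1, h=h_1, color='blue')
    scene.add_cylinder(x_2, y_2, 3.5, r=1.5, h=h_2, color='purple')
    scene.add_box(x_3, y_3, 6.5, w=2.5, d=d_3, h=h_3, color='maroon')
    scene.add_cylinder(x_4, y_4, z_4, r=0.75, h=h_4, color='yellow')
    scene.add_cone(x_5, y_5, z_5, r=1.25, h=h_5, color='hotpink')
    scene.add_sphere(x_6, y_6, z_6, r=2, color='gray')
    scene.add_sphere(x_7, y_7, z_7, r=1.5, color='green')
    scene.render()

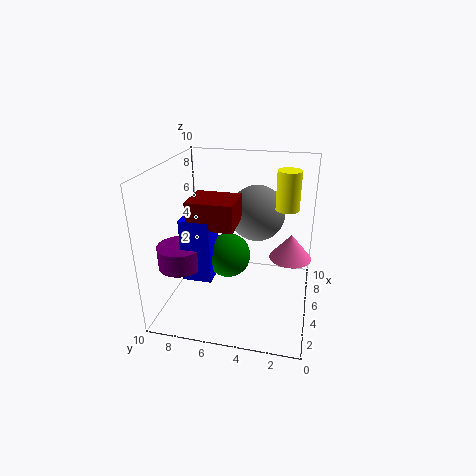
x_1 = 2.5, y_1 = 6.25, w_1 = 2, d_1 = 2, h_1 = 4.25, x_2 = 3, y_2 = 8.5, h_2 = 1.5, x_3 = 2.5, y_3 = 4.75, d_3 = 3, h_3 = 1.75, x_4 = 4.75, y_4 = 1.75, z_4 = 7.5, h_4 = 2.5, x_5 = 2.75, y_5 = 1.25, z_5 = 5.25, h_5 = 1.5, x_6 = 6.75, y_6 = 4, z_6 = 6.25, x_7 = 4.25, y_7 = 5.5, z_7 = 4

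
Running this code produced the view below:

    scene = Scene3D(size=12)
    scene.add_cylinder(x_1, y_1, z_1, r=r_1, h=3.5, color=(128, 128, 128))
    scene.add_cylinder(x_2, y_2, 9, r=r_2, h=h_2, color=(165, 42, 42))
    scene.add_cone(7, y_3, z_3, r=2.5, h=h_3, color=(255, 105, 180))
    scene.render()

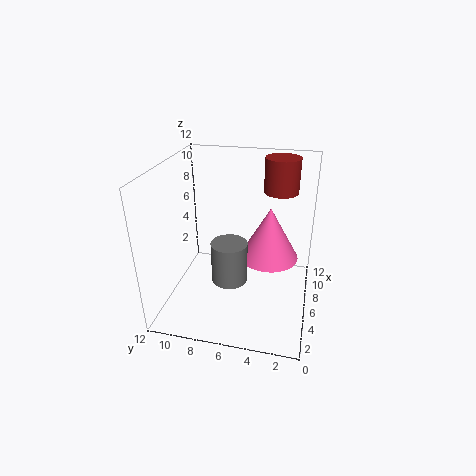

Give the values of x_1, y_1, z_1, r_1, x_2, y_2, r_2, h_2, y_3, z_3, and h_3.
x_1 = 5; y_1 = 6.5; z_1 = 2.5; r_1 = 1.5; x_2 = 9.5; y_2 = 3; r_2 = 1.5; h_2 = 3; y_3 = 3.5; z_3 = 4; h_3 = 4.5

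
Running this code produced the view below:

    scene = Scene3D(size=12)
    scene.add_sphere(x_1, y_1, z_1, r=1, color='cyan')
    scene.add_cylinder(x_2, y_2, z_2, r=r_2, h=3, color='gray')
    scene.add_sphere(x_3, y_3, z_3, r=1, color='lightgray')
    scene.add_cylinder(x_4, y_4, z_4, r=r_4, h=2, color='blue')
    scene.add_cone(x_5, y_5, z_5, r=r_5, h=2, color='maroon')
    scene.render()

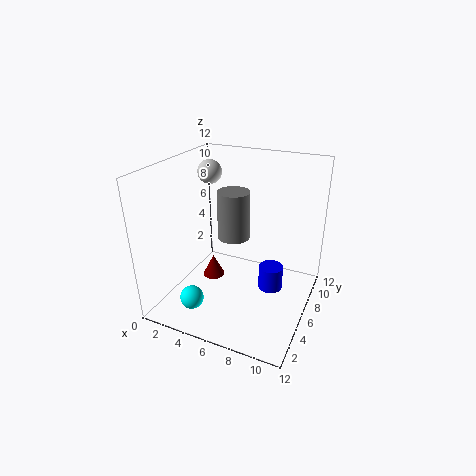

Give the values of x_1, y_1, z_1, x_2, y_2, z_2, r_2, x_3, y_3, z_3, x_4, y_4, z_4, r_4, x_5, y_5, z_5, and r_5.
x_1 = 3, y_1 = 3, z_1 = 1, x_2 = 8, y_2 = 1, z_2 = 9, r_2 = 1, x_3 = 3, y_3 = 7, z_3 = 11, x_4 = 9, y_4 = 6, z_4 = 2, r_4 = 1, x_5 = 3, y_5 = 7, z_5 = 1, r_5 = 1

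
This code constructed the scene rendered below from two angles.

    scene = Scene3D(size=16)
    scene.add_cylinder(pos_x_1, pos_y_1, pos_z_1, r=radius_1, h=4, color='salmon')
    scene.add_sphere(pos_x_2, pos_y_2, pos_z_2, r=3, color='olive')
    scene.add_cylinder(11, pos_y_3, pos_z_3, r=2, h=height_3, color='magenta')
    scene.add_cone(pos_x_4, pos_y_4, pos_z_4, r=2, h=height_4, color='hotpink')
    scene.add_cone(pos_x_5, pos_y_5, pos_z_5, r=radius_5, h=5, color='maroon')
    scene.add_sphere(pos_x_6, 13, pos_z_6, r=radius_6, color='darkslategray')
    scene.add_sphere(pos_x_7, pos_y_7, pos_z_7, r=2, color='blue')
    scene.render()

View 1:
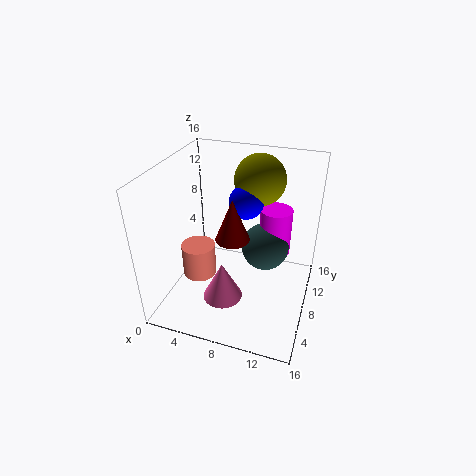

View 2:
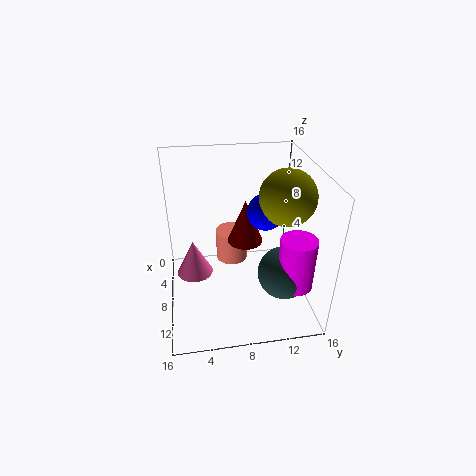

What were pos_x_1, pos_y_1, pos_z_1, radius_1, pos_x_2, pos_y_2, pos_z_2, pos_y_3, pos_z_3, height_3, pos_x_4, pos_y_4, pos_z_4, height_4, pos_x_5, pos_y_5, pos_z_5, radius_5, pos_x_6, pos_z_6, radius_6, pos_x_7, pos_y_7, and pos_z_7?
pos_x_1 = 3
pos_y_1 = 8
pos_z_1 = 2
radius_1 = 2
pos_x_2 = 9
pos_y_2 = 13
pos_z_2 = 13
pos_y_3 = 14
pos_z_3 = 3
height_3 = 6
pos_x_4 = 8
pos_y_4 = 3
pos_z_4 = 4
height_4 = 4
pos_x_5 = 7
pos_y_5 = 9
pos_z_5 = 7
radius_5 = 2
pos_x_6 = 10
pos_z_6 = 4
radius_6 = 3
pos_x_7 = 8
pos_y_7 = 11
pos_z_7 = 11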